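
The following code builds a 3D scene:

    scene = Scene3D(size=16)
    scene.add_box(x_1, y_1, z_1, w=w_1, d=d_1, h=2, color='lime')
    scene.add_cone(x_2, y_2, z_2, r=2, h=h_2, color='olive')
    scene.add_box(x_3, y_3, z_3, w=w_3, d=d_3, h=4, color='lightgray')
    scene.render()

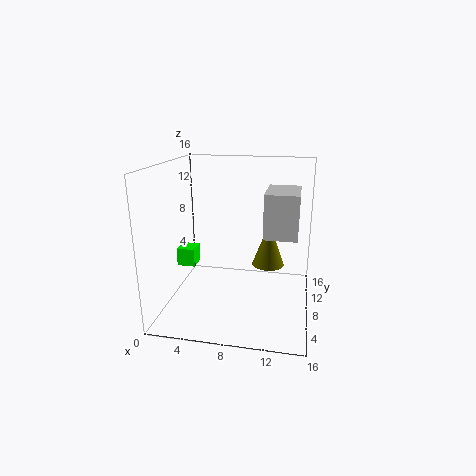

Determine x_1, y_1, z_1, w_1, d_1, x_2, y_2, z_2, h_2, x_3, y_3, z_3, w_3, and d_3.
x_1 = 1.5
y_1 = 6
z_1 = 5
w_1 = 2
d_1 = 2
x_2 = 11
y_2 = 12.5
z_2 = 3
h_2 = 5.5
x_3 = 11.5
y_3 = 1.5
z_3 = 10.5
w_3 = 3
d_3 = 4.5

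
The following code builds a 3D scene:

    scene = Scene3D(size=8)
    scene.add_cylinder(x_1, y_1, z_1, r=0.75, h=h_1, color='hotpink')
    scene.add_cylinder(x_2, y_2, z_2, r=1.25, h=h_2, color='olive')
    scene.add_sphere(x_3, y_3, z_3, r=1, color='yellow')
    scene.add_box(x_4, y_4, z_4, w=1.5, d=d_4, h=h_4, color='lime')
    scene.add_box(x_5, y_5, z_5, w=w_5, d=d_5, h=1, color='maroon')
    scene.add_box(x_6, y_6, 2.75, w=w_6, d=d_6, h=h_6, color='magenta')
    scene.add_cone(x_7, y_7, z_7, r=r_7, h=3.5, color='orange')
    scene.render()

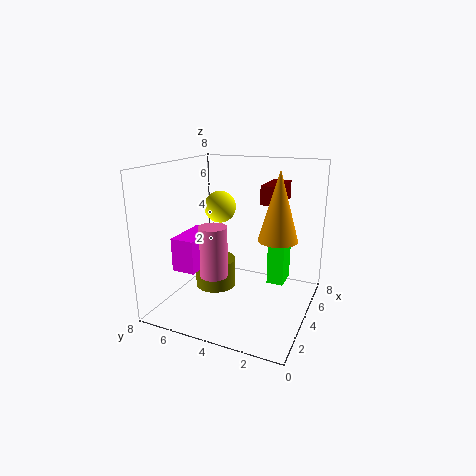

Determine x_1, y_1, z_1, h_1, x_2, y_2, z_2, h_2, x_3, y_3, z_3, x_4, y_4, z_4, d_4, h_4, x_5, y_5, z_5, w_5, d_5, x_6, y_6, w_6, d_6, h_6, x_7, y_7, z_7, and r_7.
x_1 = 2.5; y_1 = 4.75; z_1 = 2.25; h_1 = 2.75; x_2 = 5; y_2 = 6; z_2 = 0.25; h_2 = 1.75; x_3 = 6.25; y_3 = 6.25; z_3 = 5; x_4 = 5.5; y_4 = 1.75; z_4 = 0.75; d_4 = 1; h_4 = 3.5; x_5 = 4; y_5 = 1.75; z_5 = 6; w_5 = 2.25; d_5 = 1; x_6 = 1.25; y_6 = 5.25; w_6 = 2.5; d_6 = 1.25; h_6 = 1.75; x_7 = 3.25; y_7 = 1.5; z_7 = 4.5; r_7 = 1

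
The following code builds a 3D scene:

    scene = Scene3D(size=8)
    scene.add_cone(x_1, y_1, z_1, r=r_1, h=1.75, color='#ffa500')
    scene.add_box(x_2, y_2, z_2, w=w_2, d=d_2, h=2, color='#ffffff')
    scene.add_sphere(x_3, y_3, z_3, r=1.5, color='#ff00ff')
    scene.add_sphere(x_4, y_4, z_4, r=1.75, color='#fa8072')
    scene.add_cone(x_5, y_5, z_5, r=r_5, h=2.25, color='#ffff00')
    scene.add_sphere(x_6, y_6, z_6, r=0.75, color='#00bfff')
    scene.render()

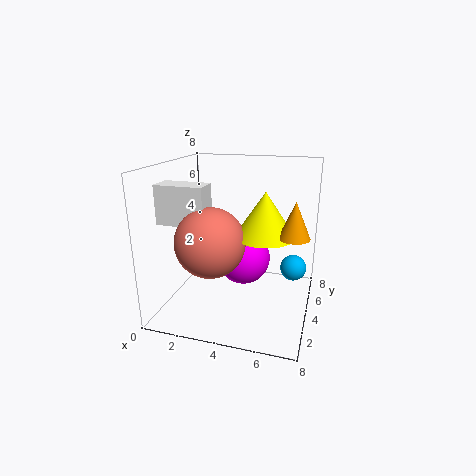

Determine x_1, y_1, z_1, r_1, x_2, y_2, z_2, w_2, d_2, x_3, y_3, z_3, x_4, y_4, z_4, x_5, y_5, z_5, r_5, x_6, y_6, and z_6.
x_1 = 7.25, y_1 = 2.25, z_1 = 5, r_1 = 0.75, x_2 = 0.5, y_2 = 1.5, z_2 = 5.25, w_2 = 2.5, d_2 = 1.25, x_3 = 4.25, y_3 = 4.25, z_3 = 2.75, x_4 = 3.25, y_4 = 1.75, z_4 = 4.5, x_5 = 5.75, y_5 = 2.75, z_5 = 4.75, r_5 = 1.5, x_6 = 7, y_6 = 5.25, z_6 = 2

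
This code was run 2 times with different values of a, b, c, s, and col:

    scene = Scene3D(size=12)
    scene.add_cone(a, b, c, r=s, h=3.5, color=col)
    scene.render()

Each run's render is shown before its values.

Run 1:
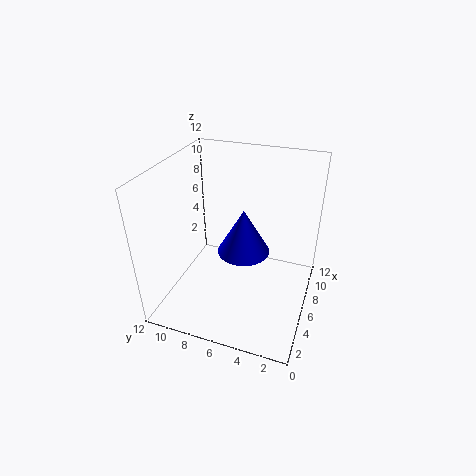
a = 4.5; b = 5; c = 6; s = 2; col = 'blue'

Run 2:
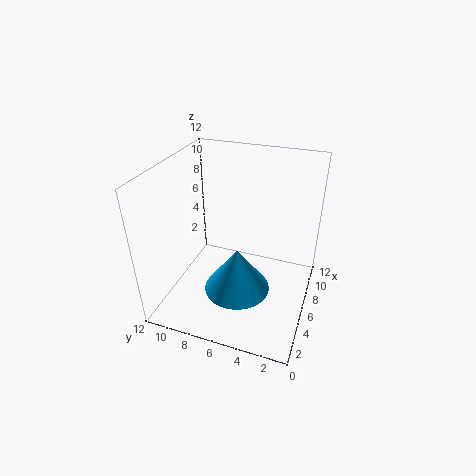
a = 3; b = 5; c = 3.5; s = 2.5; col = 'deepskyblue'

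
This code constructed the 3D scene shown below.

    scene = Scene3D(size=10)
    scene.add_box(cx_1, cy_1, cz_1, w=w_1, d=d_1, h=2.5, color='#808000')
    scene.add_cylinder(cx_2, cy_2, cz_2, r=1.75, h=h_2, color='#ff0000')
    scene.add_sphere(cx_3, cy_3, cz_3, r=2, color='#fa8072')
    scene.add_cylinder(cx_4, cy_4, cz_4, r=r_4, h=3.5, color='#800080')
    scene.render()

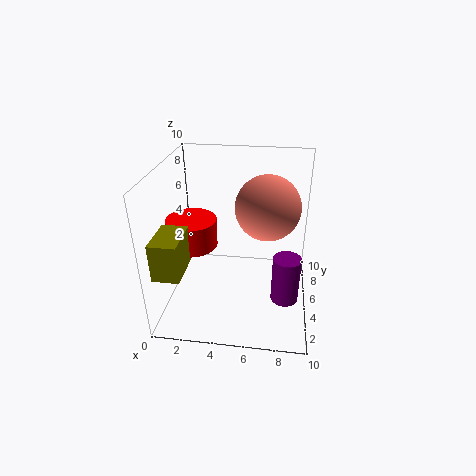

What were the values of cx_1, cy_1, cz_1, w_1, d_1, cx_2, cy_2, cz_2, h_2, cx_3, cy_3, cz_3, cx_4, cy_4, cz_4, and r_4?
cx_1 = 0.25
cy_1 = 0.75
cz_1 = 4
w_1 = 1.75
d_1 = 2.75
cx_2 = 1.75
cy_2 = 5
cz_2 = 4.25
h_2 = 2
cx_3 = 7
cy_3 = 3.75
cz_3 = 8
cx_4 = 8.5
cy_4 = 4.75
cz_4 = 0.25
r_4 = 1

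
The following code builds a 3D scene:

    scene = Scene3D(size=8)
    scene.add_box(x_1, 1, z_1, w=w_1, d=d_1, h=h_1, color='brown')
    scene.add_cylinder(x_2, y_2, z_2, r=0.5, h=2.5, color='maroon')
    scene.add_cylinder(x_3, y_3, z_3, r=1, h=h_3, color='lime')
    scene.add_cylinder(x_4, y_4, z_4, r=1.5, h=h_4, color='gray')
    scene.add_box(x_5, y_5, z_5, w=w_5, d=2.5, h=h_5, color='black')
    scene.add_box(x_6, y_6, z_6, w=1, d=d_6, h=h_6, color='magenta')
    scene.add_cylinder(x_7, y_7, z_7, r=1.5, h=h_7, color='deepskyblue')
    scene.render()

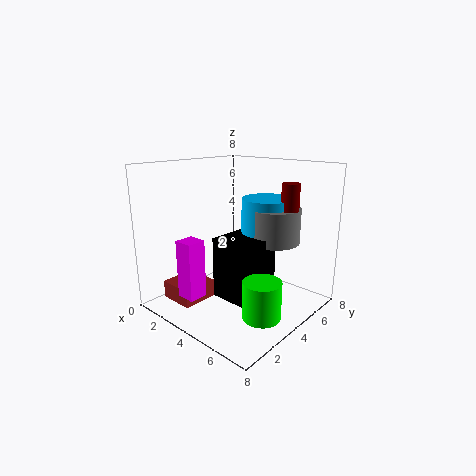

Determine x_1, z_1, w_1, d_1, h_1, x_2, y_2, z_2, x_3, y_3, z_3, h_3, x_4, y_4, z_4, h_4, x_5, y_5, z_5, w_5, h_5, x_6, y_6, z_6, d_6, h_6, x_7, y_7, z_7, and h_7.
x_1 = 1, z_1 = 0.5, w_1 = 2, d_1 = 2, h_1 = 1, x_2 = 6, y_2 = 6, z_2 = 4.5, x_3 = 6.5, y_3 = 3, z_3 = 0.5, h_3 = 2, x_4 = 5, y_4 = 6, z_4 = 3.5, h_4 = 2, x_5 = 3, y_5 = 3, z_5 = 0.5, w_5 = 2.5, h_5 = 3.5, x_6 = 3, y_6 = 0.5, z_6 = 1.5, d_6 = 1, h_6 = 3, x_7 = 4.5, y_7 = 6, z_7 = 4, h_7 = 2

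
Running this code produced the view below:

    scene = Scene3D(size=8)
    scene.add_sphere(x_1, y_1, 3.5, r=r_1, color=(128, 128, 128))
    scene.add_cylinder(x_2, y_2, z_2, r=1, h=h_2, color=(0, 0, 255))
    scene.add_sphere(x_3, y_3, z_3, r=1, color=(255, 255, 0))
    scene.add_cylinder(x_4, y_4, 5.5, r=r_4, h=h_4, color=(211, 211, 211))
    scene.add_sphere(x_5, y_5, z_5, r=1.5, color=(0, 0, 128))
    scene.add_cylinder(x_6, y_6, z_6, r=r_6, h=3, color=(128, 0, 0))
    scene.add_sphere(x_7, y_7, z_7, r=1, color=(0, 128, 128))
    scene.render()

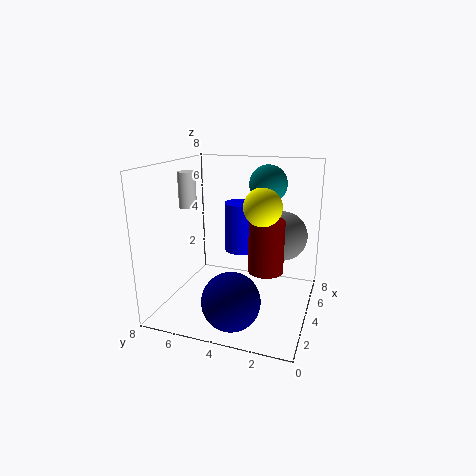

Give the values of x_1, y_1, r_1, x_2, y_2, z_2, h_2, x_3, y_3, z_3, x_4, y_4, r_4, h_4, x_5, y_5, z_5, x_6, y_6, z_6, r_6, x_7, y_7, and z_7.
x_1 = 6.5, y_1 = 2, r_1 = 1.5, x_2 = 6, y_2 = 4.5, z_2 = 2.5, h_2 = 3, x_3 = 3.5, y_3 = 2.5, z_3 = 6, x_4 = 4, y_4 = 7, r_4 = 0.5, h_4 = 2, x_5 = 1.5, y_5 = 3.5, z_5 = 1.5, x_6 = 4.5, y_6 = 2.5, z_6 = 2, r_6 = 1, x_7 = 4.5, y_7 = 2.5, z_7 = 7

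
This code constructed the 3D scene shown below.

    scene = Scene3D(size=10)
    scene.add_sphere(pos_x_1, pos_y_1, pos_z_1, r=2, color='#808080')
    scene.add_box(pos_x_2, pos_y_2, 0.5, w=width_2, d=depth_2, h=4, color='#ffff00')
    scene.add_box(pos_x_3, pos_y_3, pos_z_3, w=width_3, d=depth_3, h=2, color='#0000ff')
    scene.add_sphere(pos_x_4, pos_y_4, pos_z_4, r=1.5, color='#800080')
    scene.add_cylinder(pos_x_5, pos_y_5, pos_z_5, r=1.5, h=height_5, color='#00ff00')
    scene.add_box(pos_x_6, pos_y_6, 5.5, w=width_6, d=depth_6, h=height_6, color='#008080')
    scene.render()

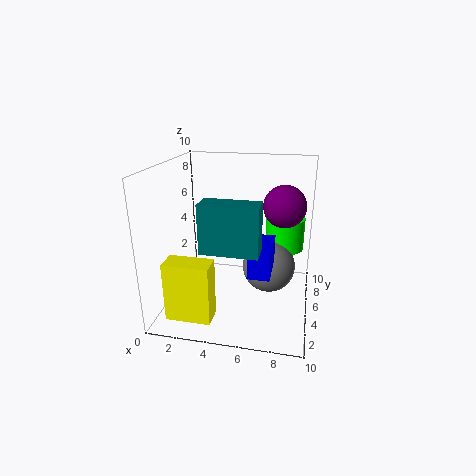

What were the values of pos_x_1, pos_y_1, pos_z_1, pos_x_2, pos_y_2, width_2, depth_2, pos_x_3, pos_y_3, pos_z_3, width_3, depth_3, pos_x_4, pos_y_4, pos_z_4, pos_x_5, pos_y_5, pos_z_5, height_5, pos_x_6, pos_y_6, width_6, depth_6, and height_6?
pos_x_1 = 7, pos_y_1 = 7, pos_z_1 = 2, pos_x_2 = 1, pos_y_2 = 1, width_2 = 3, depth_2 = 1.5, pos_x_3 = 6, pos_y_3 = 3, pos_z_3 = 3, width_3 = 1.5, depth_3 = 3, pos_x_4 = 8, pos_y_4 = 6.5, pos_z_4 = 7, pos_x_5 = 8, pos_y_5 = 8.5, pos_z_5 = 3, height_5 = 2.5, pos_x_6 = 3.5, pos_y_6 = 1, width_6 = 3.5, depth_6 = 1.5, height_6 = 3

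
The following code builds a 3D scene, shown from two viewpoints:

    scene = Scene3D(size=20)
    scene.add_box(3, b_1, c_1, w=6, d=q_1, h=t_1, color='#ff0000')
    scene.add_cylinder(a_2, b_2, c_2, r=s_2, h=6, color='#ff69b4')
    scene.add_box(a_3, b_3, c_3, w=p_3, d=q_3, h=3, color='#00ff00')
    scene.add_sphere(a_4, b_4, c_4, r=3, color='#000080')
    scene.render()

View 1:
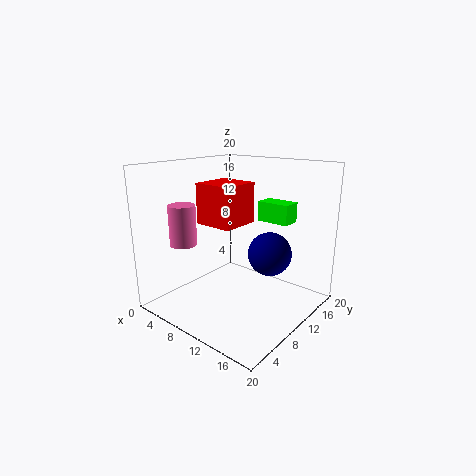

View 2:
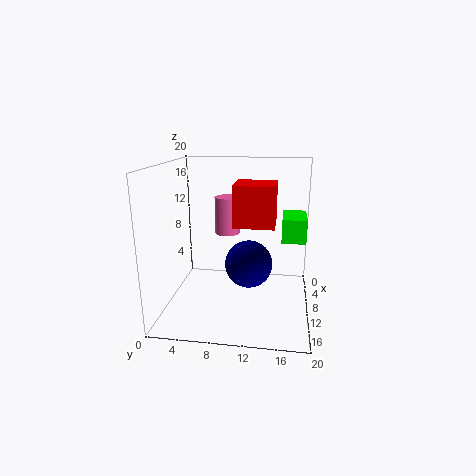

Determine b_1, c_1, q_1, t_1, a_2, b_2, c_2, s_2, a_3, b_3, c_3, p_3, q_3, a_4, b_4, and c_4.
b_1 = 9
c_1 = 11
q_1 = 6
t_1 = 6
a_2 = 2
b_2 = 7
c_2 = 8
s_2 = 2
a_3 = 9
b_3 = 16
c_3 = 11
p_3 = 5
q_3 = 3
a_4 = 14
b_4 = 12
c_4 = 8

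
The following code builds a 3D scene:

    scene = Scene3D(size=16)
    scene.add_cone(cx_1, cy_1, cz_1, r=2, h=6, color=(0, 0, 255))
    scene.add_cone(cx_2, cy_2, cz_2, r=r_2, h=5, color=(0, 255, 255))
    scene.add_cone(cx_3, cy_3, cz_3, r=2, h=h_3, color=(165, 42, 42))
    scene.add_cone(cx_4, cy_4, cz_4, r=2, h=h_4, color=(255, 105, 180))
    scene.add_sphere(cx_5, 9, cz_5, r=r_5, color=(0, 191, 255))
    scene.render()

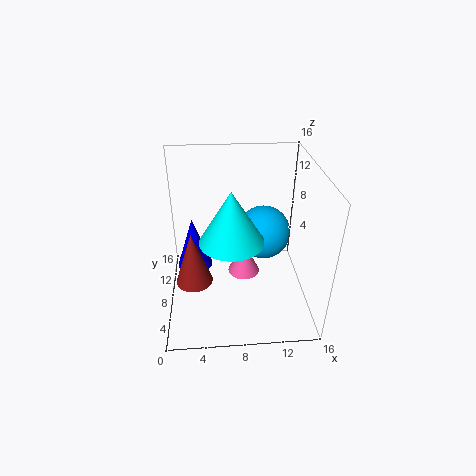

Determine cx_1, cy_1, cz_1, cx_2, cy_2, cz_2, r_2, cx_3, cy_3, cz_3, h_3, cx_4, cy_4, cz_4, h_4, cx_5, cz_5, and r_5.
cx_1 = 3, cy_1 = 9, cz_1 = 4, cx_2 = 7, cy_2 = 3, cz_2 = 11, r_2 = 3, cx_3 = 3, cy_3 = 6, cz_3 = 4, h_3 = 6, cx_4 = 9, cy_4 = 11, cz_4 = 1, h_4 = 4, cx_5 = 11, cz_5 = 8, r_5 = 3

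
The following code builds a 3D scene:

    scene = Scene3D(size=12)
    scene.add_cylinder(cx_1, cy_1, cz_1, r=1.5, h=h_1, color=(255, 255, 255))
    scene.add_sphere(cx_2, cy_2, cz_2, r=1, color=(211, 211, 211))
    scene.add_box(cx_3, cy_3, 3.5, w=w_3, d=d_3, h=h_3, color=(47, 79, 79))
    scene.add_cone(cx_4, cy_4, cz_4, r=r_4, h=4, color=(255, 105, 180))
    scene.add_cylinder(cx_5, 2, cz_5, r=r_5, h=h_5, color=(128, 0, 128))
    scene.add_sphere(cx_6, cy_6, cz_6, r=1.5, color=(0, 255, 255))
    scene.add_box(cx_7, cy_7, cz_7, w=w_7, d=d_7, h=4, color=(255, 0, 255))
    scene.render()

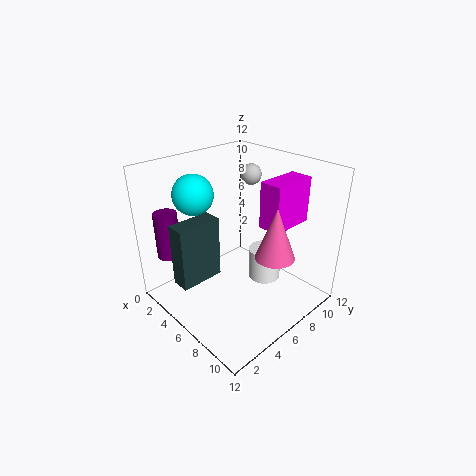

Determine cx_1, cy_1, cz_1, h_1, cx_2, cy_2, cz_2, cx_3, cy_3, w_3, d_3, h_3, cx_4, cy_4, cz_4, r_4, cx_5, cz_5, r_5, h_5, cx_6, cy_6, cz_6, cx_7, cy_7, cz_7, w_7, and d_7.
cx_1 = 6; cy_1 = 9.5; cz_1 = 0.5; h_1 = 3; cx_2 = 2.5; cy_2 = 11; cz_2 = 9.5; cx_3 = 4.5; cy_3 = 0.5; w_3 = 1.5; d_3 = 3.5; h_3 = 5; cx_4 = 10; cy_4 = 6; cz_4 = 6; r_4 = 1.5; cx_5 = 1.5; cz_5 = 4; r_5 = 1; h_5 = 4; cx_6 = 5; cy_6 = 2.5; cz_6 = 10.5; cx_7 = 6.5; cy_7 = 8; cz_7 = 6.5; w_7 = 2; d_7 = 4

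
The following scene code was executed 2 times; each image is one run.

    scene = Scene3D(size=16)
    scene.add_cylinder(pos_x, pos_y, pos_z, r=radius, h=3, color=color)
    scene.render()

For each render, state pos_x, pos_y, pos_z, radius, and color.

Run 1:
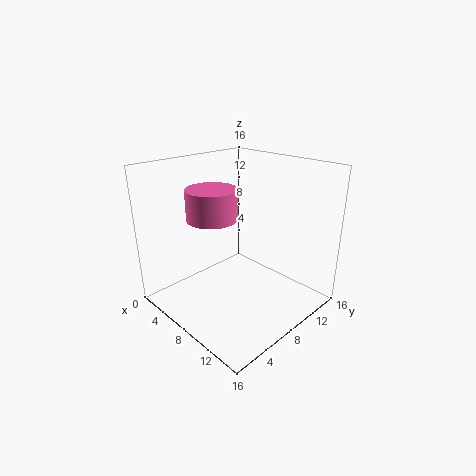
pos_x = 8.5
pos_y = 4
pos_z = 11.5
radius = 2.5
color = 'hotpink'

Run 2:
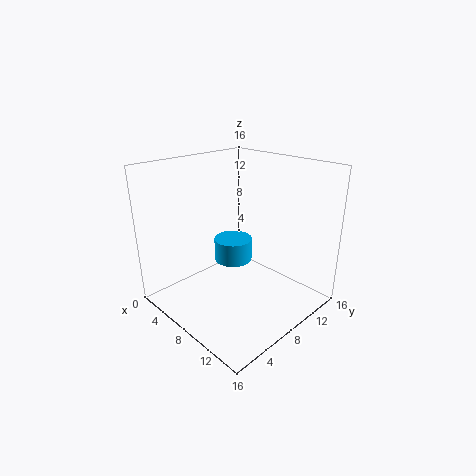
pos_x = 3
pos_y = 12
pos_z = 2
radius = 2.5
color = 'deepskyblue'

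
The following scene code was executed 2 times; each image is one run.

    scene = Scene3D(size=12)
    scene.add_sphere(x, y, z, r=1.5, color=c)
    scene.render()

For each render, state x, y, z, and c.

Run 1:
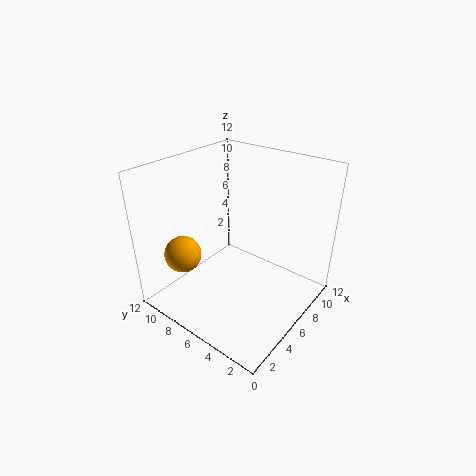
x = 2.5
y = 9
z = 5
c = 'orange'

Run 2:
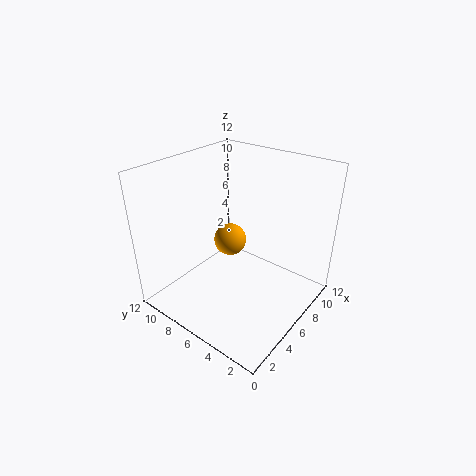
x = 8
y = 8.5
z = 4
c = 'orange'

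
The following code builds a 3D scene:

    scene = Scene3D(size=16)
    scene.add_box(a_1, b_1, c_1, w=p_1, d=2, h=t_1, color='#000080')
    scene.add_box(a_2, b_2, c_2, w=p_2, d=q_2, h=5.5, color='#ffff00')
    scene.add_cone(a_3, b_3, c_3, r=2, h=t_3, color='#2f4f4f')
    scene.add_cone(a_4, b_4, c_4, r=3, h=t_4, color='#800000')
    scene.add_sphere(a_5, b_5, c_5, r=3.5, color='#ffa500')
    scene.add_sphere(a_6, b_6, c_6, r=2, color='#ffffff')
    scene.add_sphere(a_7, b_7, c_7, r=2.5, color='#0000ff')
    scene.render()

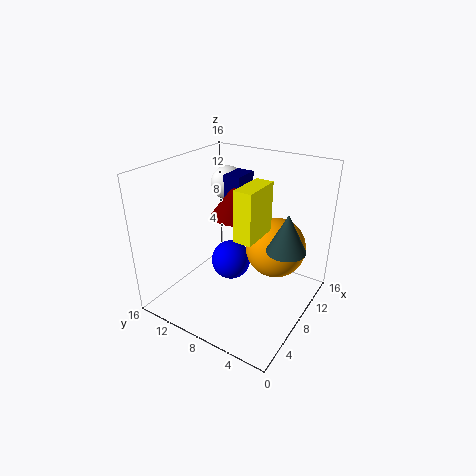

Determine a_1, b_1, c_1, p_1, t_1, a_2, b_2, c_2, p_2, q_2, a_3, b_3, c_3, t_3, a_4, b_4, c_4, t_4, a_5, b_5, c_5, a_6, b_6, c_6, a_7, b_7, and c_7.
a_1 = 9, b_1 = 8.5, c_1 = 12, p_1 = 3, t_1 = 2.5, a_2 = 5.5, b_2 = 5, c_2 = 9, p_2 = 4.5, q_2 = 2, a_3 = 7.5, b_3 = 2, c_3 = 8.5, t_3 = 4, a_4 = 9.5, b_4 = 9, c_4 = 10, t_4 = 4, a_5 = 11.5, b_5 = 5, c_5 = 6, a_6 = 12, b_6 = 12, c_6 = 12.5, a_7 = 11, b_7 = 11, c_7 = 2.5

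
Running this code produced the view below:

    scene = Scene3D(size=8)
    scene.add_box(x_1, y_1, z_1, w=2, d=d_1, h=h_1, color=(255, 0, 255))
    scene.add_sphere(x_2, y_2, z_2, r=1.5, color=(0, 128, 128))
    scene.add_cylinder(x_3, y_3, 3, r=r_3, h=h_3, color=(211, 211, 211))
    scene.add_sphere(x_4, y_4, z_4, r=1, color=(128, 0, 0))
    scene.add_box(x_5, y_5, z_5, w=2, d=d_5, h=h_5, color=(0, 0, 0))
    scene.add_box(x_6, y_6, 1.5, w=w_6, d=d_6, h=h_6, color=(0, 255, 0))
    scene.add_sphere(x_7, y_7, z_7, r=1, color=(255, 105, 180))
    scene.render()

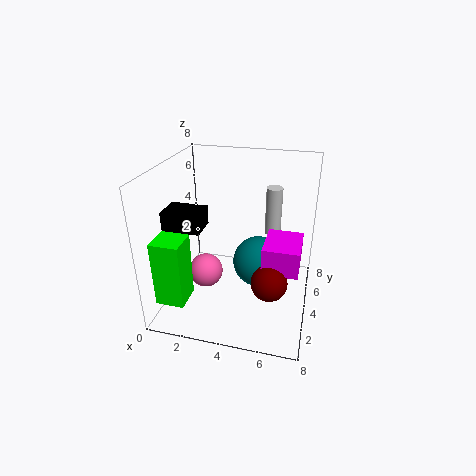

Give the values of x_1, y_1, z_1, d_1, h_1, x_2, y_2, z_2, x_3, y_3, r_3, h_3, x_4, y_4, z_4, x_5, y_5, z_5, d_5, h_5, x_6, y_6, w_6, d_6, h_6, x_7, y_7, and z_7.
x_1 = 5.5
y_1 = 3
z_1 = 2.5
d_1 = 2.5
h_1 = 1.5
x_2 = 5
y_2 = 5
z_2 = 2
x_3 = 5.5
y_3 = 7
r_3 = 0.5
h_3 = 3
x_4 = 6
y_4 = 3
z_4 = 2
x_5 = 0.5
y_5 = 2
z_5 = 5
d_5 = 1.5
h_5 = 1
x_6 = 0.5
y_6 = 0.5
w_6 = 1.5
d_6 = 1.5
h_6 = 3.5
x_7 = 2
y_7 = 4
z_7 = 1.5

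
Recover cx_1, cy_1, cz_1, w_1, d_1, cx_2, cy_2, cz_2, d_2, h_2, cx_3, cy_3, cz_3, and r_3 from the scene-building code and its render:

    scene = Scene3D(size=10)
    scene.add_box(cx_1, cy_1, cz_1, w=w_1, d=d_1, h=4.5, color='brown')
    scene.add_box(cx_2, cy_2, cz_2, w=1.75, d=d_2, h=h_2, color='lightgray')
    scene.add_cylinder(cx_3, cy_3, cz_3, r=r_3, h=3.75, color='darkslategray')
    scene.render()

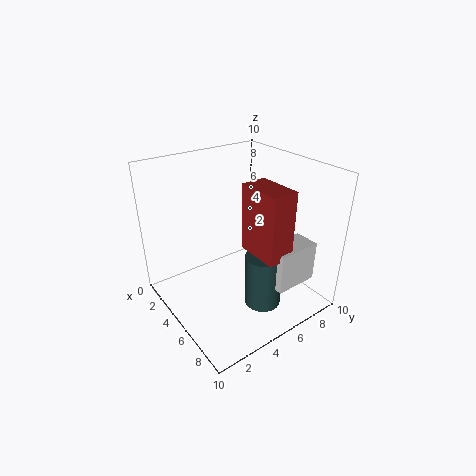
cx_1 = 5.75
cy_1 = 4.75
cz_1 = 4.75
w_1 = 3
d_1 = 1.75
cx_2 = 7.25
cy_2 = 5.5
cz_2 = 2.5
d_2 = 3
h_2 = 2.75
cx_3 = 7.25
cy_3 = 5.5
cz_3 = 0.75
r_3 = 1.25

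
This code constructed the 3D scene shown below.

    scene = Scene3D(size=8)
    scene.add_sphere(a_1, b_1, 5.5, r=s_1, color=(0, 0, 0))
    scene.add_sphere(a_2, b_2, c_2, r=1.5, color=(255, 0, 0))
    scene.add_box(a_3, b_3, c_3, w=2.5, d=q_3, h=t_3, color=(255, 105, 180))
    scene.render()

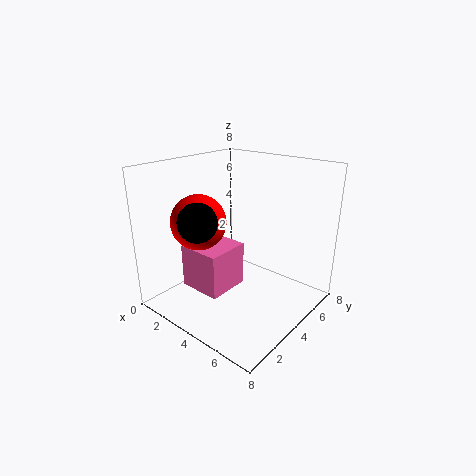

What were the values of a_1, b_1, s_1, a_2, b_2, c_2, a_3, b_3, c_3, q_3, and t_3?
a_1 = 3.5, b_1 = 1.5, s_1 = 1, a_2 = 2.5, b_2 = 2.5, c_2 = 5, a_3 = 1.5, b_3 = 2, c_3 = 1, q_3 = 2.5, t_3 = 2.5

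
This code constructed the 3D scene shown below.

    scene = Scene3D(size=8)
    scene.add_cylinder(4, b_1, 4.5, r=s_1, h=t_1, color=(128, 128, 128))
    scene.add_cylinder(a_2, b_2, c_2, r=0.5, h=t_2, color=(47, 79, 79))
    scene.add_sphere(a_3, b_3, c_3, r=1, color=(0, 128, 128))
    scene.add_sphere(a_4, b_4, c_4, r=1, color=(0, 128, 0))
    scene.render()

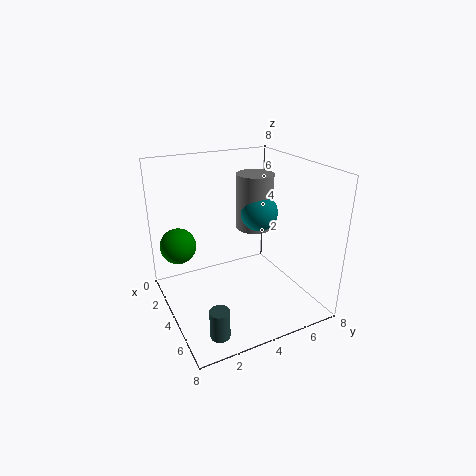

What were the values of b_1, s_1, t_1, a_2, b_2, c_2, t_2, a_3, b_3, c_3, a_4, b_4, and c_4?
b_1 = 5
s_1 = 1
t_1 = 3
a_2 = 7
b_2 = 1.5
c_2 = 0.5
t_2 = 1.5
a_3 = 4.5
b_3 = 5
c_3 = 5.5
a_4 = 2.5
b_4 = 1
c_4 = 3.5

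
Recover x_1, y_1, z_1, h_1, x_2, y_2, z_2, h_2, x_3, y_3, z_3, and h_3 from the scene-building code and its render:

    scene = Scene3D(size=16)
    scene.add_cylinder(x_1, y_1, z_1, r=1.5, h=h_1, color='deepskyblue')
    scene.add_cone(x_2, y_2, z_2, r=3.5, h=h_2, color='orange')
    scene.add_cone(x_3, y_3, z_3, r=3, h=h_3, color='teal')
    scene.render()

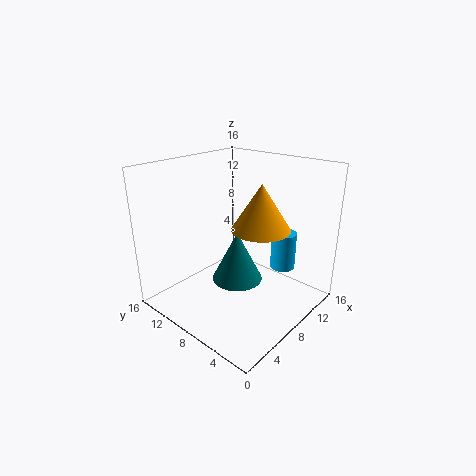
x_1 = 13.5; y_1 = 5.5; z_1 = 3; h_1 = 4.5; x_2 = 11.5; y_2 = 7.5; z_2 = 8; h_2 = 5.5; x_3 = 9; y_3 = 9; z_3 = 2; h_3 = 6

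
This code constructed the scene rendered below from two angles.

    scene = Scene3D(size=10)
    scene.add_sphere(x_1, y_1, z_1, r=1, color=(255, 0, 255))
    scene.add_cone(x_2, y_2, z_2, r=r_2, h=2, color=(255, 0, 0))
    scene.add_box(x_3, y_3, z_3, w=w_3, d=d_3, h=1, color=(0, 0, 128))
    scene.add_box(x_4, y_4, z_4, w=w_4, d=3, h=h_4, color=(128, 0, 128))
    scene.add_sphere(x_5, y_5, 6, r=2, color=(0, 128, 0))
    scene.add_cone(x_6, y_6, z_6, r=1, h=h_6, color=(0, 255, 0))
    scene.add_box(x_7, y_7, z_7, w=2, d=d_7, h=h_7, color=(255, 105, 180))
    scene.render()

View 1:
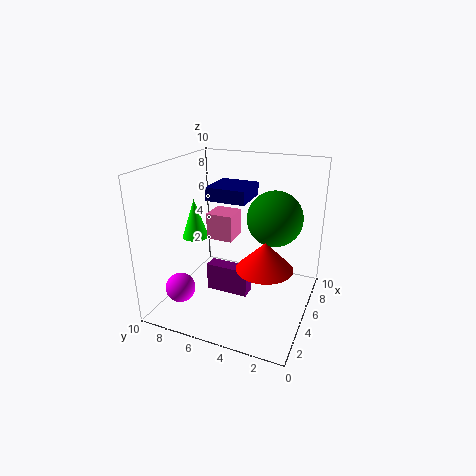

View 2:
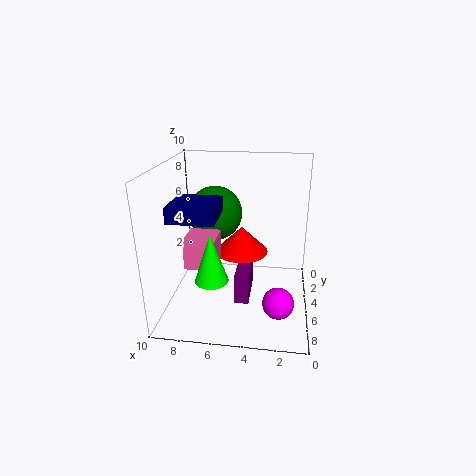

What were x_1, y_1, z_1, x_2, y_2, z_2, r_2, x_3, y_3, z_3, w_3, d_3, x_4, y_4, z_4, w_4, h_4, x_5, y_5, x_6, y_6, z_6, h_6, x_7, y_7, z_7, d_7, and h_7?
x_1 = 2; y_1 = 8; z_1 = 2; x_2 = 5; y_2 = 3; z_2 = 3; r_2 = 2; x_3 = 6; y_3 = 5; z_3 = 7; w_3 = 3; d_3 = 3; x_4 = 4; y_4 = 4; z_4 = 1; w_4 = 1; h_4 = 2; x_5 = 7; y_5 = 3; x_6 = 6; y_6 = 9; z_6 = 4; h_6 = 3; x_7 = 6; y_7 = 6; z_7 = 4; d_7 = 2; h_7 = 2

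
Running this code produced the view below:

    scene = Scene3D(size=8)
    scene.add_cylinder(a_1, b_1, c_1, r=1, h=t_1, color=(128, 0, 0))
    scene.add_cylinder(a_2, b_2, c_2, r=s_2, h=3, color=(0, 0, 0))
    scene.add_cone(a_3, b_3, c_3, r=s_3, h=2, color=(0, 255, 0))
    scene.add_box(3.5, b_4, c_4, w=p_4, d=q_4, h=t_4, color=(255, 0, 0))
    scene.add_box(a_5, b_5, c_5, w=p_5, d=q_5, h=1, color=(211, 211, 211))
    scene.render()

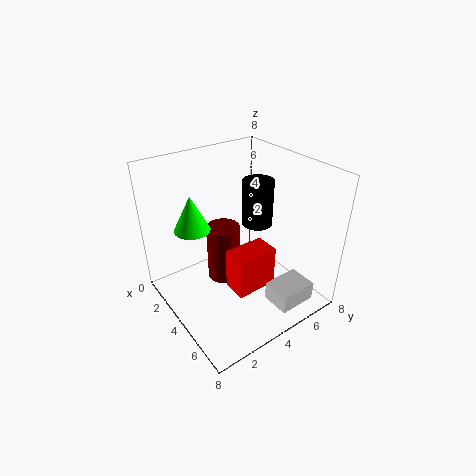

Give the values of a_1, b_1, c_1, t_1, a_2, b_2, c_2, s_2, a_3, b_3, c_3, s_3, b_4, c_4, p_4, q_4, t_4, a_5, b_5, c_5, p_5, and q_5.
a_1 = 2.5, b_1 = 4, c_1 = 0.5, t_1 = 3.5, a_2 = 2, b_2 = 7, c_2 = 3, s_2 = 1, a_3 = 2.5, b_3 = 2, c_3 = 4.5, s_3 = 1, b_4 = 3.5, c_4 = 0.5, p_4 = 1.5, q_4 = 2.5, t_4 = 2.5, a_5 = 6.5, b_5 = 4, c_5 = 1.5, p_5 = 1.5, q_5 = 2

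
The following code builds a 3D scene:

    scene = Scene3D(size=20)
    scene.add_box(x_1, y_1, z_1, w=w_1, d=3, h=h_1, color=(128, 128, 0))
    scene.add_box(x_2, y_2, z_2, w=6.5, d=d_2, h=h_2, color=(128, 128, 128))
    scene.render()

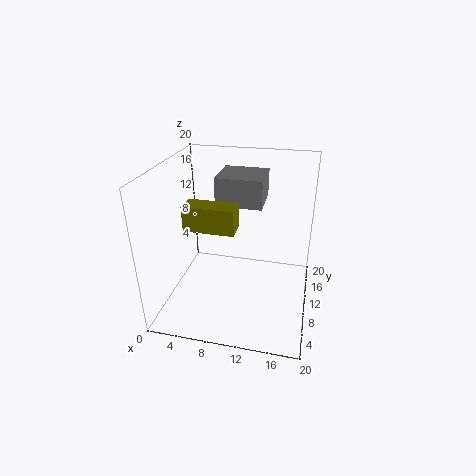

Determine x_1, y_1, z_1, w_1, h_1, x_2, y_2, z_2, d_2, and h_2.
x_1 = 3, y_1 = 7.5, z_1 = 11.5, w_1 = 7, h_1 = 3.5, x_2 = 6.5, y_2 = 11, z_2 = 14, d_2 = 6, h_2 = 4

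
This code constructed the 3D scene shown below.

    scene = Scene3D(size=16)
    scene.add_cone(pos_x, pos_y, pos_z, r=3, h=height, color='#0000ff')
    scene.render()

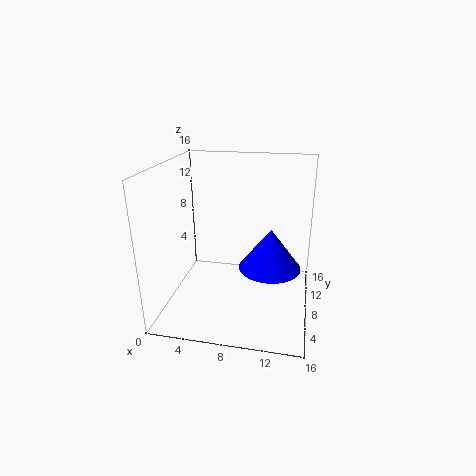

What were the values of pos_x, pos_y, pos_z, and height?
pos_x = 12
pos_y = 4
pos_z = 7
height = 4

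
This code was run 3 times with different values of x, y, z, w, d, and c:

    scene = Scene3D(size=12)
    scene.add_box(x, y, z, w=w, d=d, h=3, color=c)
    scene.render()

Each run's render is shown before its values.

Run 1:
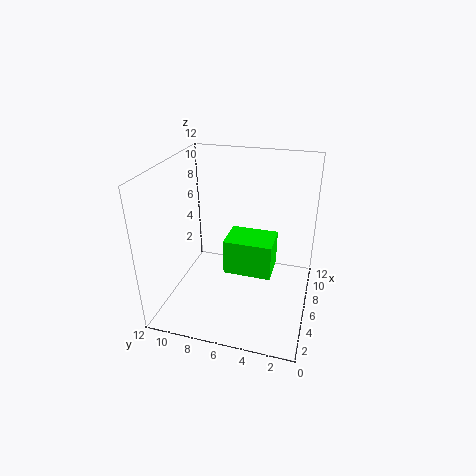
x = 5
y = 3
z = 3
w = 3
d = 4
c = 'lime'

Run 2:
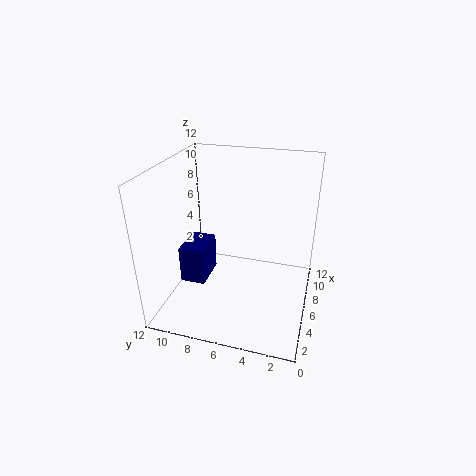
x = 3
y = 8
z = 3
w = 3
d = 2
c = 'navy'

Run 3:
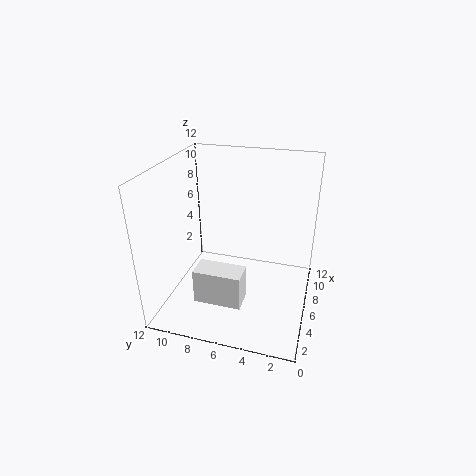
x = 3
y = 5
z = 1
w = 2
d = 4
c = 'white'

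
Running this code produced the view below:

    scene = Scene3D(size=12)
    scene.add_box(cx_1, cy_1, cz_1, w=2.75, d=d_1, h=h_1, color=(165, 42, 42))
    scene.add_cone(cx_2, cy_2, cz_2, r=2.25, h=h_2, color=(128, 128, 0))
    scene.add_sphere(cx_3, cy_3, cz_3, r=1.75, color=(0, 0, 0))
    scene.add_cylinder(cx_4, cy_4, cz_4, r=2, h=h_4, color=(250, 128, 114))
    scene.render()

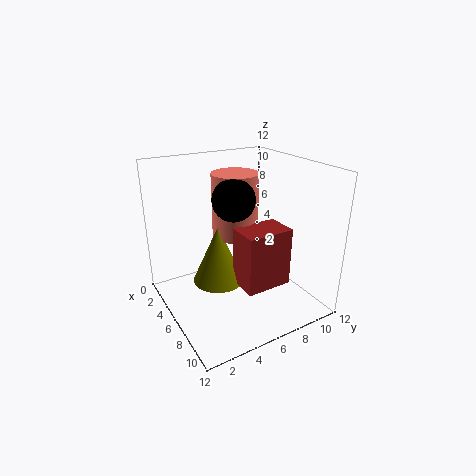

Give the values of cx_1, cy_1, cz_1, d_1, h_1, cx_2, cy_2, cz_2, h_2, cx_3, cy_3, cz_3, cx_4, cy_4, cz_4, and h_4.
cx_1 = 6; cy_1 = 5.5; cz_1 = 2; d_1 = 4; h_1 = 5; cx_2 = 4.75; cy_2 = 4.75; cz_2 = 1.75; h_2 = 5; cx_3 = 5.75; cy_3 = 5.75; cz_3 = 9.25; cx_4 = 4.25; cy_4 = 6.75; cz_4 = 5.5; h_4 = 5.5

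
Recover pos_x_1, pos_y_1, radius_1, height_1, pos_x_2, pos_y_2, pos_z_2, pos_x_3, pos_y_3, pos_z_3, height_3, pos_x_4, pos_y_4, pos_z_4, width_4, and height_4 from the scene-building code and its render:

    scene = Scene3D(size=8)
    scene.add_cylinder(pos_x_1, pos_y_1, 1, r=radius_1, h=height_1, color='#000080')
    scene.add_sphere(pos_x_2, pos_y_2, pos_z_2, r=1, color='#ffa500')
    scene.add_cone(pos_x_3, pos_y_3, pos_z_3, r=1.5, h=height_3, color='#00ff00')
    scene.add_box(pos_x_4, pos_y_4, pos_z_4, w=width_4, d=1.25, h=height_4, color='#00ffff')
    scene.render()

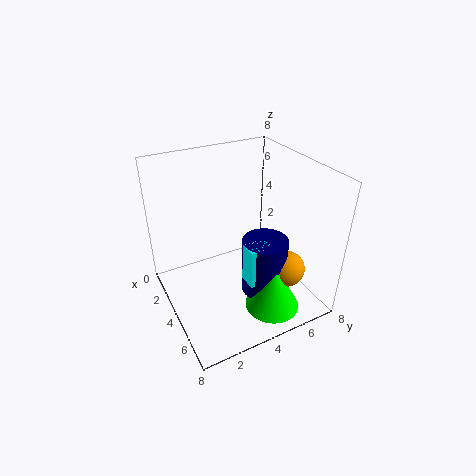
pos_x_1 = 5.25; pos_y_1 = 5; radius_1 = 1.25; height_1 = 3.25; pos_x_2 = 6; pos_y_2 = 6; pos_z_2 = 2.5; pos_x_3 = 6.25; pos_y_3 = 5; pos_z_3 = 0.5; height_3 = 2.75; pos_x_4 = 5; pos_y_4 = 3.75; pos_z_4 = 2; width_4 = 1; height_4 = 2.25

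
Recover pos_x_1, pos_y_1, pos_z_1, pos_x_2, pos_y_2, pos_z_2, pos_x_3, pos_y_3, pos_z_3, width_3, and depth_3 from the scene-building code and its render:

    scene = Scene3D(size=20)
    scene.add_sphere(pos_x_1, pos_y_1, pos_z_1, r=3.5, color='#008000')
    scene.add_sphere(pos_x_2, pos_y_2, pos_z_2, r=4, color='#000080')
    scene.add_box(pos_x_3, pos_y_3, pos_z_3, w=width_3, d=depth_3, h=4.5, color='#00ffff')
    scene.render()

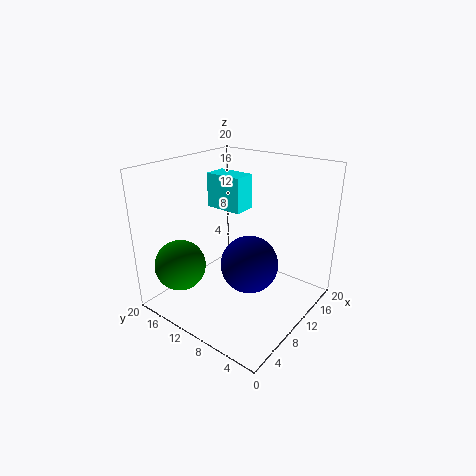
pos_x_1 = 4; pos_y_1 = 15.5; pos_z_1 = 6.5; pos_x_2 = 10; pos_y_2 = 8; pos_z_2 = 6.5; pos_x_3 = 8; pos_y_3 = 8.5; pos_z_3 = 14.5; width_3 = 3; depth_3 = 5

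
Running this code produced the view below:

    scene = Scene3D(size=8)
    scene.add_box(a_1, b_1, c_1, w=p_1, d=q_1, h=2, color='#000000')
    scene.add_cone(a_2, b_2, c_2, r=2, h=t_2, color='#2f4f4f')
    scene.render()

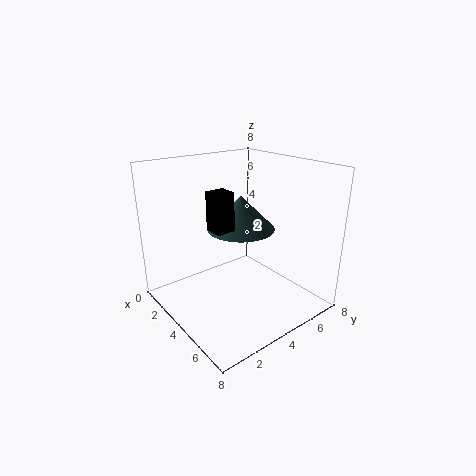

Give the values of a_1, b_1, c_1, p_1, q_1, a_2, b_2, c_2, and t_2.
a_1 = 4
b_1 = 2
c_1 = 5
p_1 = 1
q_1 = 1
a_2 = 3
b_2 = 5
c_2 = 4
t_2 = 2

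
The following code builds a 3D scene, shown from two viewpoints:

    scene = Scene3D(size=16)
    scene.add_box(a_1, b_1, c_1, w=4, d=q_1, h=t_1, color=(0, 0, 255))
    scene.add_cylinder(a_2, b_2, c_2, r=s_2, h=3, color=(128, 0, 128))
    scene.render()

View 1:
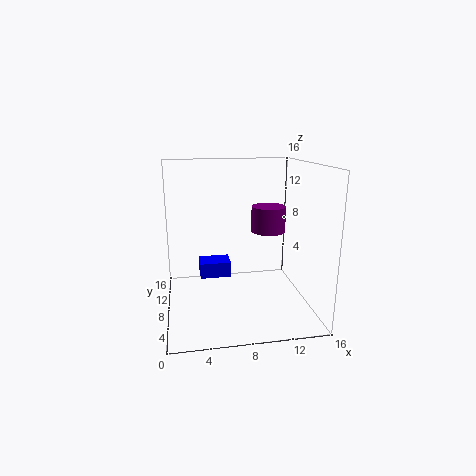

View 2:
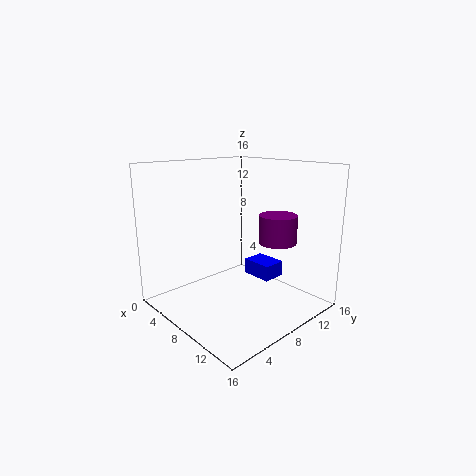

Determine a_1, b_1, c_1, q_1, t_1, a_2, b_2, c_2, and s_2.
a_1 = 4, b_1 = 13, c_1 = 1, q_1 = 3, t_1 = 2, a_2 = 12, b_2 = 10, c_2 = 8, s_2 = 2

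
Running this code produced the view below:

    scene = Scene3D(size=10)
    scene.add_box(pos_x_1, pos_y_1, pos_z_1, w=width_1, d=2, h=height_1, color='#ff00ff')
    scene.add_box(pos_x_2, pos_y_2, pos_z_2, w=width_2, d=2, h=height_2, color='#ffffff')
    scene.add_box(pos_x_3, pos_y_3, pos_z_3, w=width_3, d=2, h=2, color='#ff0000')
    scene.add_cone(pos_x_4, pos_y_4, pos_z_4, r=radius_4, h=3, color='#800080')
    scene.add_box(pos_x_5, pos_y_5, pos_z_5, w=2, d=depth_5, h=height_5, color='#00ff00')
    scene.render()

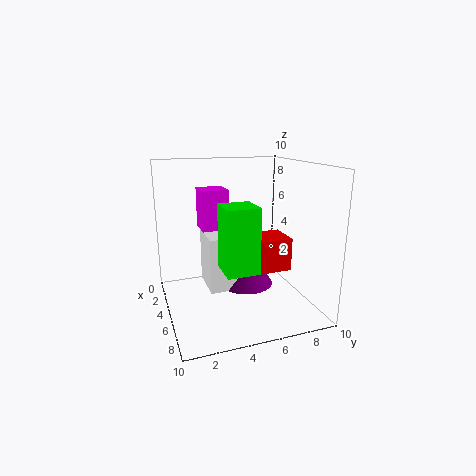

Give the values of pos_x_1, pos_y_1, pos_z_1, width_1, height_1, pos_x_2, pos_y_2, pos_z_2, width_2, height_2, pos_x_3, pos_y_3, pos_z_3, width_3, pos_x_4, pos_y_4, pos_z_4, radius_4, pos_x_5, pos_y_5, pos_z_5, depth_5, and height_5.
pos_x_1 = 1, pos_y_1 = 3, pos_z_1 = 5, width_1 = 2, height_1 = 3, pos_x_2 = 2, pos_y_2 = 3, pos_z_2 = 1, width_2 = 3, height_2 = 4, pos_x_3 = 7, pos_y_3 = 5, pos_z_3 = 4, width_3 = 2, pos_x_4 = 4, pos_y_4 = 6, pos_z_4 = 1, radius_4 = 2, pos_x_5 = 7, pos_y_5 = 3, pos_z_5 = 4, depth_5 = 2, height_5 = 4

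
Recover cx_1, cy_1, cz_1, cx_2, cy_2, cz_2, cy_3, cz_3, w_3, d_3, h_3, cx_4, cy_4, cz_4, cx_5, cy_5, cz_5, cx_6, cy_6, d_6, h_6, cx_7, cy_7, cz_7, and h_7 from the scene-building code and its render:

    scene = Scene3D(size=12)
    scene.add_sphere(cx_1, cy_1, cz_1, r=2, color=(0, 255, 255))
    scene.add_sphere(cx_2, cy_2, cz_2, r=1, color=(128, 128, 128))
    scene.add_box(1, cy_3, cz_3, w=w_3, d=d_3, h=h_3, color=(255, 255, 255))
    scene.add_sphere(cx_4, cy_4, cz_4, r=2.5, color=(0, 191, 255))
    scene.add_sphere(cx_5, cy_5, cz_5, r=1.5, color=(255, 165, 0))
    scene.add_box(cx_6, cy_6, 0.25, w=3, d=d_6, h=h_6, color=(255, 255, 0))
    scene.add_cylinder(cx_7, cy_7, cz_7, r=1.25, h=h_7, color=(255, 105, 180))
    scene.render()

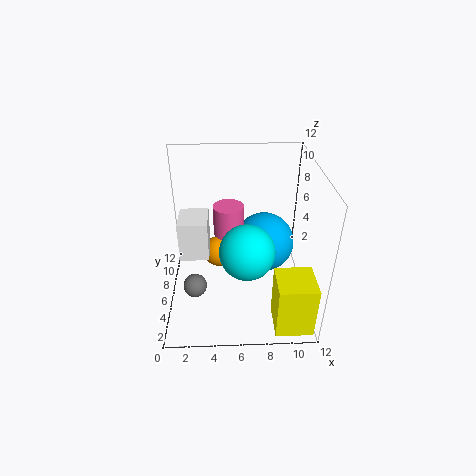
cx_1 = 6.5; cy_1 = 2.25; cz_1 = 7.25; cx_2 = 2.25; cy_2 = 4.75; cz_2 = 2; cy_3 = 6; cz_3 = 3.75; w_3 = 2.5; d_3 = 3; h_3 = 3.5; cx_4 = 8.25; cy_4 = 6.5; cz_4 = 5.25; cx_5 = 4.25; cy_5 = 9.75; cz_5 = 2; cx_6 = 8.75; cy_6 = 0.5; d_6 = 3; h_6 = 4.5; cx_7 = 5.25; cy_7 = 6.5; cz_7 = 6.25; h_7 = 2.5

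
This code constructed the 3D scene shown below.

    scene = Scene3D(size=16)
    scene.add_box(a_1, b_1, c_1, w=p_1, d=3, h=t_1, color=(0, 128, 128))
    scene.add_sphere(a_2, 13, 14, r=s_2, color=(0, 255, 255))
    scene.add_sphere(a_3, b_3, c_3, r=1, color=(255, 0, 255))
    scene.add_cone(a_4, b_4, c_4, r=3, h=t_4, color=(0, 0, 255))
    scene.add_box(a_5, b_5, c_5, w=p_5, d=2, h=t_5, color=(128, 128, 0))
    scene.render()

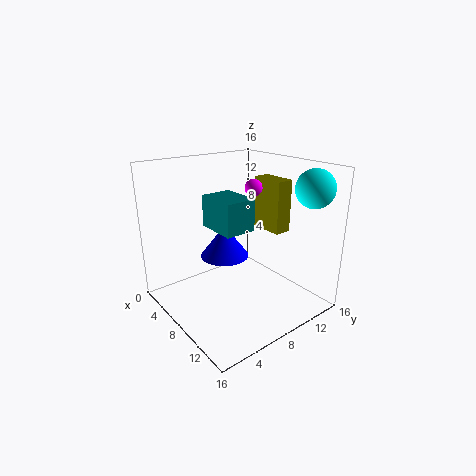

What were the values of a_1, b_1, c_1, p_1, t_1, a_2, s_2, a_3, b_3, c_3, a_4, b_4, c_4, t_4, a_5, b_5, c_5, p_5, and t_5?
a_1 = 9
b_1 = 3
c_1 = 11
p_1 = 4
t_1 = 3
a_2 = 14
s_2 = 2
a_3 = 7
b_3 = 11
c_3 = 13
a_4 = 4
b_4 = 9
c_4 = 4
t_4 = 4
a_5 = 6
b_5 = 12
c_5 = 8
p_5 = 4
t_5 = 6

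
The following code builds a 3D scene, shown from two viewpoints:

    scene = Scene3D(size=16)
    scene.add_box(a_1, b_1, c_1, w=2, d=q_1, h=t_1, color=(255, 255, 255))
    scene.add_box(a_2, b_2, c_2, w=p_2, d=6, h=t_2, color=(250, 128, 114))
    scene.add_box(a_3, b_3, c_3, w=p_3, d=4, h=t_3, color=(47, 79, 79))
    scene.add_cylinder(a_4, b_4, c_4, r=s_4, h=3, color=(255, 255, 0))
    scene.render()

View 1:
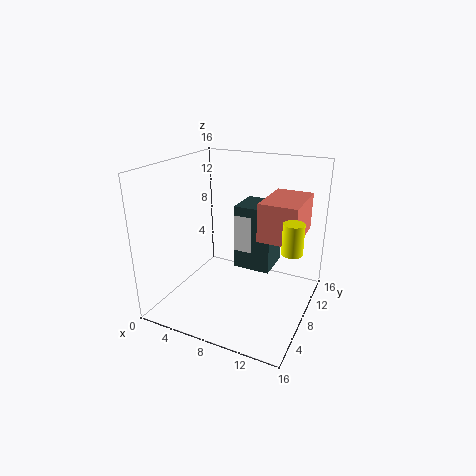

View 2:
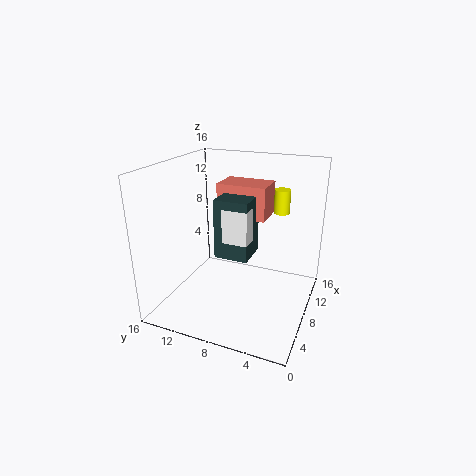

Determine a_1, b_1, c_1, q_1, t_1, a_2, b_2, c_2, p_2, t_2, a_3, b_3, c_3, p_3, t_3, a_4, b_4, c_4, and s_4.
a_1 = 8; b_1 = 7; c_1 = 7; q_1 = 3; t_1 = 4; a_2 = 11; b_2 = 6; c_2 = 9; p_2 = 4; t_2 = 4; a_3 = 8; b_3 = 7; c_3 = 5; p_3 = 4; t_3 = 7; a_4 = 15; b_4 = 5; c_4 = 9; s_4 = 1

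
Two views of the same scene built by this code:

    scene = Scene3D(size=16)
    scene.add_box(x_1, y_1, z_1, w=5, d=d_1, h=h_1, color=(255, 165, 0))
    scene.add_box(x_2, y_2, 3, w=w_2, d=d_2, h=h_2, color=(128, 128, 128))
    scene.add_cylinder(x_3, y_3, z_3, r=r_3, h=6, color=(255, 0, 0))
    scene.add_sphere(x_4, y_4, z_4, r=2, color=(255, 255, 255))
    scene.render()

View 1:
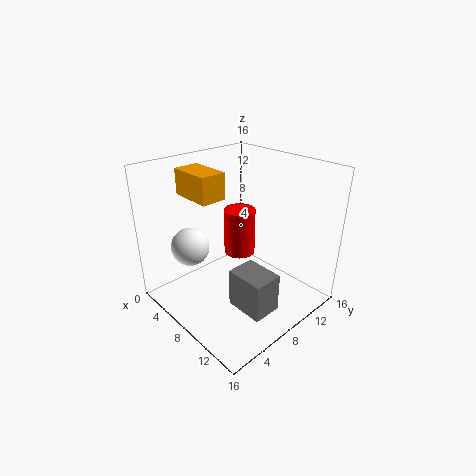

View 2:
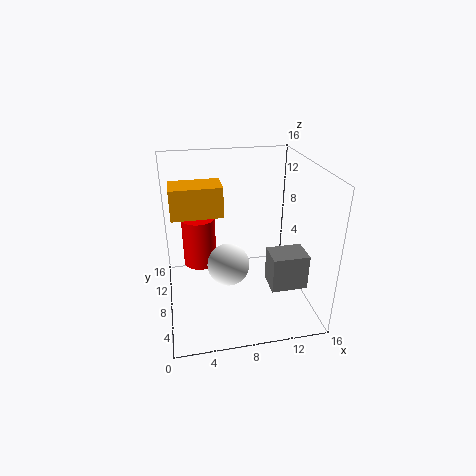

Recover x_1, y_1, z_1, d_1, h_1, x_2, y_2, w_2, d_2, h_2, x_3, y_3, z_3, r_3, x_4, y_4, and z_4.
x_1 = 1; y_1 = 5; z_1 = 12; d_1 = 3; h_1 = 3; x_2 = 11; y_2 = 4; w_2 = 4; d_2 = 3; h_2 = 4; x_3 = 4; y_3 = 12; z_3 = 3; r_3 = 2; x_4 = 6; y_4 = 3; z_4 = 8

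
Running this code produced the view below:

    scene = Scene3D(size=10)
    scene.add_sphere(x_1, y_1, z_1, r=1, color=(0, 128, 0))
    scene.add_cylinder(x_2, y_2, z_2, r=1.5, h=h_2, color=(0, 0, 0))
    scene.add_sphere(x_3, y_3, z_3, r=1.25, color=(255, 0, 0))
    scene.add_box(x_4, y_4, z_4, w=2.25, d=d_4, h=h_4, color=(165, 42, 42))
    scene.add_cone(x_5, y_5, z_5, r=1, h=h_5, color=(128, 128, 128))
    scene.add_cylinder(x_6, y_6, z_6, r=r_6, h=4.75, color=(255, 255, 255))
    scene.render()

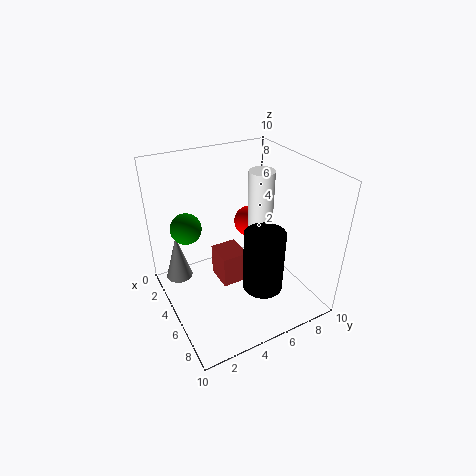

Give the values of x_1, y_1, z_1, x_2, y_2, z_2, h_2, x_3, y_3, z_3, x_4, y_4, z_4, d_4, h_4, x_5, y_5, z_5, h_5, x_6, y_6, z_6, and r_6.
x_1 = 4.5, y_1 = 1.5, z_1 = 6.5, x_2 = 5.75, y_2 = 6.75, z_2 = 0.5, h_2 = 4.75, x_3 = 1.5, y_3 = 8, z_3 = 3.75, x_4 = 2, y_4 = 4.25, z_4 = 0.25, d_4 = 2, h_4 = 2.5, x_5 = 1.75, y_5 = 1.5, z_5 = 0.75, h_5 = 3.5, x_6 = 2.75, y_6 = 8.25, z_6 = 3.75, r_6 = 1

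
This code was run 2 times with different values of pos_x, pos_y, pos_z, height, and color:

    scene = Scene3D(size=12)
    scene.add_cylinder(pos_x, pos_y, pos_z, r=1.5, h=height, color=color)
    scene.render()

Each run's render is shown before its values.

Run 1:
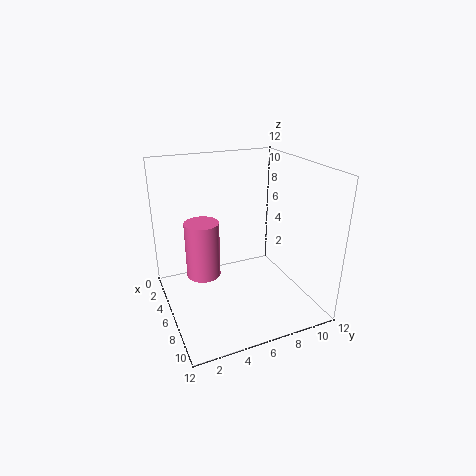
pos_x = 4, pos_y = 3.5, pos_z = 2, height = 5, color = 'hotpink'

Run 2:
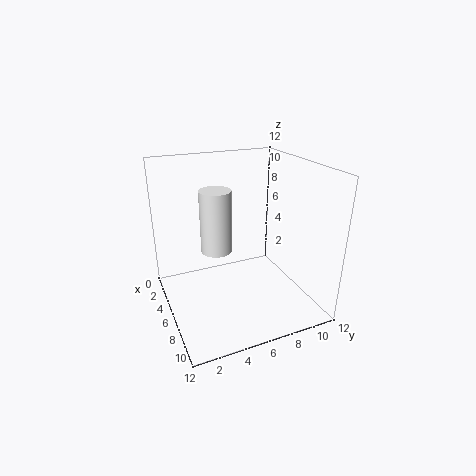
pos_x = 2, pos_y = 5.5, pos_z = 3, height = 6, color = 'white'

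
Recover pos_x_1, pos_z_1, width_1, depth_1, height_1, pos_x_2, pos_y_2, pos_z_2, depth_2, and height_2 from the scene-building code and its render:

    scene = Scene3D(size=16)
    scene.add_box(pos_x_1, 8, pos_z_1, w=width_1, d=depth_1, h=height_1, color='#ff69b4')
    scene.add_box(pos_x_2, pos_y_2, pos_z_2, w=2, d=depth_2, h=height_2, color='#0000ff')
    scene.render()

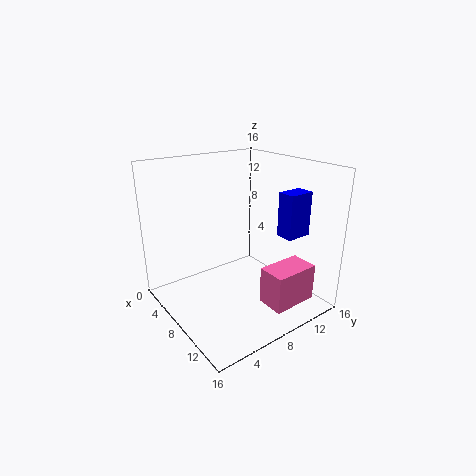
pos_x_1 = 12
pos_z_1 = 2
width_1 = 3
depth_1 = 5
height_1 = 4
pos_x_2 = 10
pos_y_2 = 12
pos_z_2 = 8
depth_2 = 3
height_2 = 5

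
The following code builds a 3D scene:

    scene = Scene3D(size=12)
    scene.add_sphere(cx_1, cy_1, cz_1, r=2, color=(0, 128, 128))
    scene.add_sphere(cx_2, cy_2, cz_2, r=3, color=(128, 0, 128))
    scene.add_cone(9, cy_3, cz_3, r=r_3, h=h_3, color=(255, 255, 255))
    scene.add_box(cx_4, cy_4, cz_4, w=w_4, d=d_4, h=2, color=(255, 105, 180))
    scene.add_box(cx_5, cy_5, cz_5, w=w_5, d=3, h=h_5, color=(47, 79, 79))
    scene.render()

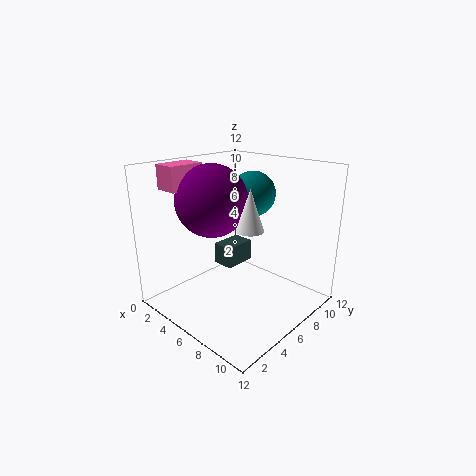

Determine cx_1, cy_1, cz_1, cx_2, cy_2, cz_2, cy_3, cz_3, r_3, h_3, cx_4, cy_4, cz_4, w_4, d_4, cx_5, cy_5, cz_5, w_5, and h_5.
cx_1 = 5; cy_1 = 9; cz_1 = 9; cx_2 = 4; cy_2 = 5; cz_2 = 9; cy_3 = 4; cz_3 = 8; r_3 = 1; h_3 = 3; cx_4 = 1; cy_4 = 2; cz_4 = 10; w_4 = 2; d_4 = 3; cx_5 = 2; cy_5 = 7; cz_5 = 2; w_5 = 2; h_5 = 2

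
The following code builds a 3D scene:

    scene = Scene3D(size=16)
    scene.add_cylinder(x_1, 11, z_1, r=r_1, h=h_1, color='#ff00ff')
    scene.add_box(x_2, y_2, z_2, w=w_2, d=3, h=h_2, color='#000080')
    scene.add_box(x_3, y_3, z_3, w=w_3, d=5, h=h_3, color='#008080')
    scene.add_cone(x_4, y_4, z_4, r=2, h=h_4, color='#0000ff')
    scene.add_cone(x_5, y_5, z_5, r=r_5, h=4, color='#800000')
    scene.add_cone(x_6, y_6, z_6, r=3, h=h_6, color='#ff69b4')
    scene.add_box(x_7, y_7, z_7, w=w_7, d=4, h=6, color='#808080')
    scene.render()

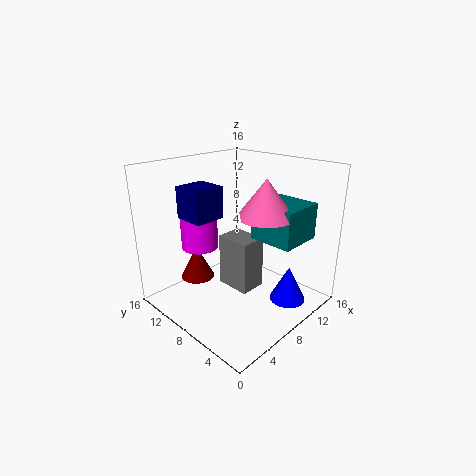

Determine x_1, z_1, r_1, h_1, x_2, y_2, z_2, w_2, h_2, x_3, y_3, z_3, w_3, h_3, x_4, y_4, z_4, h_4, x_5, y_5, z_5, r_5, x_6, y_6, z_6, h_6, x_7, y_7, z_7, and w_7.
x_1 = 5; z_1 = 7; r_1 = 2; h_1 = 5; x_2 = 1; y_2 = 6; z_2 = 12; w_2 = 3; h_2 = 3; x_3 = 9; y_3 = 2; z_3 = 8; w_3 = 5; h_3 = 4; x_4 = 11; y_4 = 3; z_4 = 1; h_4 = 4; x_5 = 6; y_5 = 13; z_5 = 2; r_5 = 2; x_6 = 9; y_6 = 5; z_6 = 11; h_6 = 4; x_7 = 7; y_7 = 6; z_7 = 2; w_7 = 3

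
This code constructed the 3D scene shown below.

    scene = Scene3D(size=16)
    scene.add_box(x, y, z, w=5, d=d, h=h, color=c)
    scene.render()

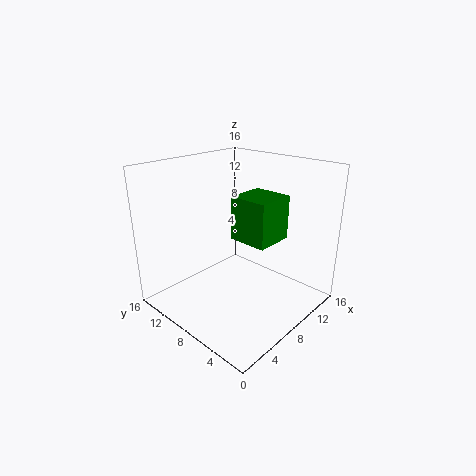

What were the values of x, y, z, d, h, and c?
x = 10.5
y = 6.5
z = 6
d = 5
h = 5.5
c = 'green'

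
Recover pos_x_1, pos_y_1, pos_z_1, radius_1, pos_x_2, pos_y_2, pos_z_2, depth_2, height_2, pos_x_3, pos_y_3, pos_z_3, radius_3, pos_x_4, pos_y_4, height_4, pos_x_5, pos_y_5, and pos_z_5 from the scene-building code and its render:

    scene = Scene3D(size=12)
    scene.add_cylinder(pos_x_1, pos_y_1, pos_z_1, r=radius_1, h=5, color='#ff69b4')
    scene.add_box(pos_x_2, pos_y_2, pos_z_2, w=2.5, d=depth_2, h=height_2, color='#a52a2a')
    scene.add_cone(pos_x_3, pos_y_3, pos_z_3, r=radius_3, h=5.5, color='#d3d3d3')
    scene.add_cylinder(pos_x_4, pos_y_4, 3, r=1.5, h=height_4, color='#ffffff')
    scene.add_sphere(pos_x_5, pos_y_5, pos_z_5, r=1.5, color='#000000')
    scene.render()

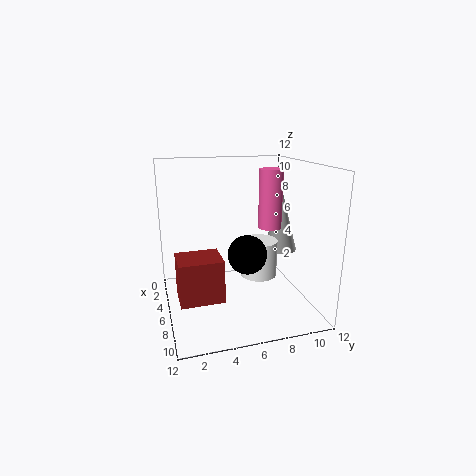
pos_x_1 = 5.5; pos_y_1 = 9; pos_z_1 = 6.5; radius_1 = 1; pos_x_2 = 9; pos_y_2 = 0.5; pos_z_2 = 3.5; depth_2 = 3; height_2 = 3; pos_x_3 = 4.5; pos_y_3 = 10.5; pos_z_3 = 4; radius_3 = 1.5; pos_x_4 = 7; pos_y_4 = 7.5; height_4 = 3; pos_x_5 = 8.5; pos_y_5 = 6; pos_z_5 = 5.5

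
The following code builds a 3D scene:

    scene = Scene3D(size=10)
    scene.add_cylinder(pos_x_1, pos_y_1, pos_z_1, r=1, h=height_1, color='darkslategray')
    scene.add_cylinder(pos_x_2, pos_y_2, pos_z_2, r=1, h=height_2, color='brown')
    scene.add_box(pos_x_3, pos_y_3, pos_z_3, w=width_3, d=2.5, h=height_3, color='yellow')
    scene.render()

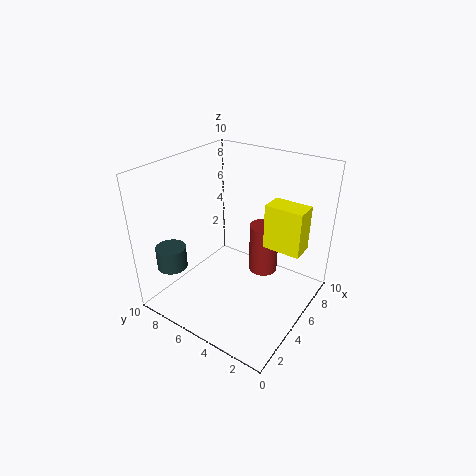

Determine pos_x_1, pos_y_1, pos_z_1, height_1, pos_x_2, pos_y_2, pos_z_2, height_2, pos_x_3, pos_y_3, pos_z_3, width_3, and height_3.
pos_x_1 = 1.5
pos_y_1 = 8
pos_z_1 = 3.5
height_1 = 1.5
pos_x_2 = 6
pos_y_2 = 3.5
pos_z_2 = 2.5
height_2 = 3.5
pos_x_3 = 5
pos_y_3 = 0.5
pos_z_3 = 5
width_3 = 1.5
height_3 = 3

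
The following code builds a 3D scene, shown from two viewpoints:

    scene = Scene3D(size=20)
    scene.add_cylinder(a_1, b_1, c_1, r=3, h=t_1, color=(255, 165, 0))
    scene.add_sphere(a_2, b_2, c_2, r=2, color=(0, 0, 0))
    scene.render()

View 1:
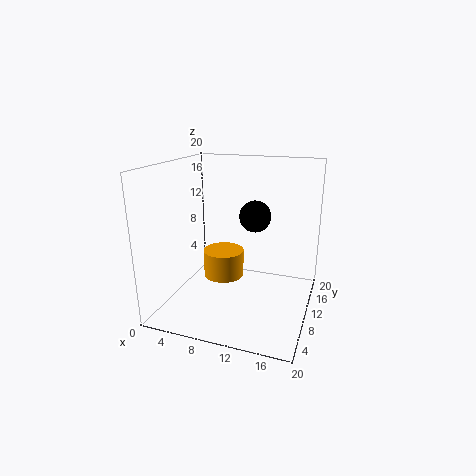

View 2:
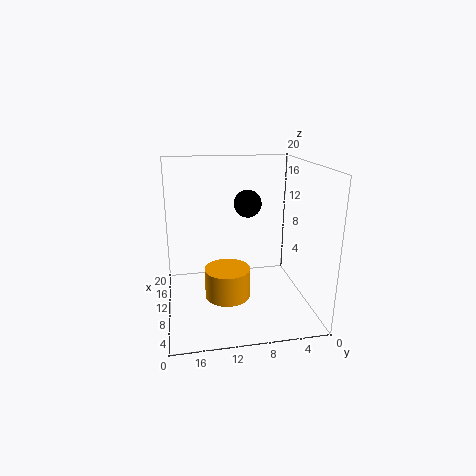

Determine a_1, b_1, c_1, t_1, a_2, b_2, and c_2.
a_1 = 7
b_1 = 12
c_1 = 3
t_1 = 4
a_2 = 13
b_2 = 8
c_2 = 14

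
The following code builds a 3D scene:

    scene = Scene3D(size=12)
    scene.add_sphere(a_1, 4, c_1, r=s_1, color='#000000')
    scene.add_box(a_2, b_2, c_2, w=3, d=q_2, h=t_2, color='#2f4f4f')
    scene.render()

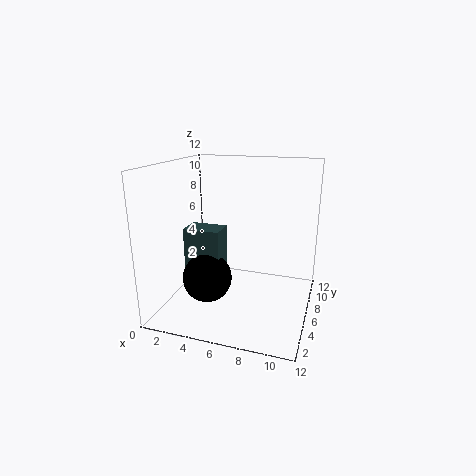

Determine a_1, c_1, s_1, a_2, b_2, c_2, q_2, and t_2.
a_1 = 4; c_1 = 3; s_1 = 2; a_2 = 2; b_2 = 4; c_2 = 3; q_2 = 2; t_2 = 4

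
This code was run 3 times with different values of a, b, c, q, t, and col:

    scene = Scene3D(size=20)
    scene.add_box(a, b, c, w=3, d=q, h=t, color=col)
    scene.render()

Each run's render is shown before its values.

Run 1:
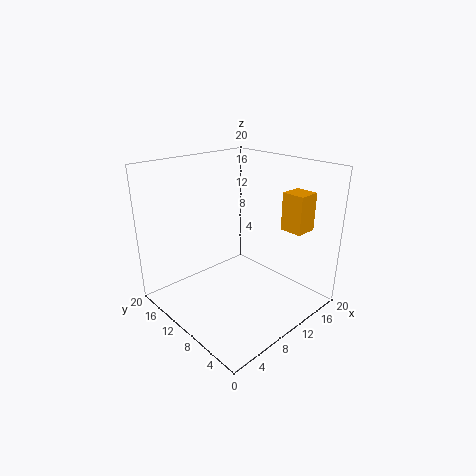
a = 13, b = 2, c = 12, q = 3, t = 5, col = 'orange'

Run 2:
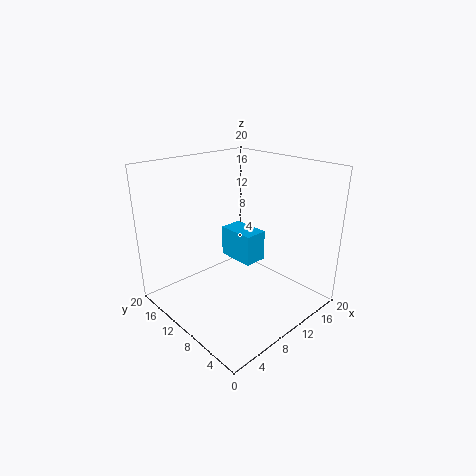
a = 8, b = 6, c = 8, q = 5, t = 4, col = 'deepskyblue'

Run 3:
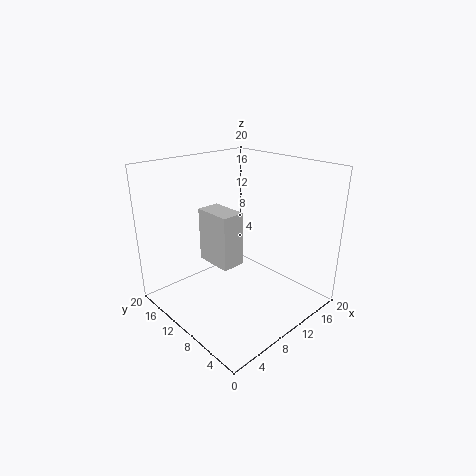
a = 5, b = 7, c = 8, q = 5, t = 7, col = 'lightgray'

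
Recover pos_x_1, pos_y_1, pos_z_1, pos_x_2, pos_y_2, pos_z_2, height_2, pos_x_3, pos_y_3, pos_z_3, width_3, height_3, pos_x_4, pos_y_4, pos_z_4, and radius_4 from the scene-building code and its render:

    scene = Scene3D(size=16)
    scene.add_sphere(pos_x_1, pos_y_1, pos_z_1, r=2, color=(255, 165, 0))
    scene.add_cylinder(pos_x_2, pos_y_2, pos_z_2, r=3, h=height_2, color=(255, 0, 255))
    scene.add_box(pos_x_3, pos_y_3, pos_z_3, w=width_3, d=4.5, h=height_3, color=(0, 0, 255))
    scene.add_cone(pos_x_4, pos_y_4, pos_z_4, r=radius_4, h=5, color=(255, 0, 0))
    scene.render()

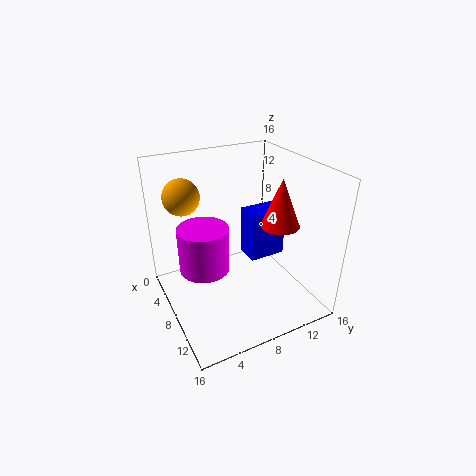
pos_x_1 = 4.5; pos_y_1 = 3; pos_z_1 = 12.5; pos_x_2 = 5; pos_y_2 = 5; pos_z_2 = 3; height_2 = 5.5; pos_x_3 = 4; pos_y_3 = 10.5; pos_z_3 = 3.5; width_3 = 3; height_3 = 6; pos_x_4 = 11.5; pos_y_4 = 11; pos_z_4 = 10.5; radius_4 = 2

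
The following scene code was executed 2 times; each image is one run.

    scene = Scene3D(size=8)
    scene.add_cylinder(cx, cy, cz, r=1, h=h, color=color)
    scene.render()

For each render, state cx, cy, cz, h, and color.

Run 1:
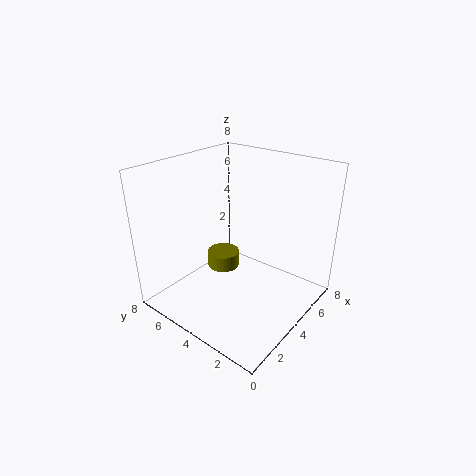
cx = 5, cy = 6, cz = 1, h = 1, color = 'olive'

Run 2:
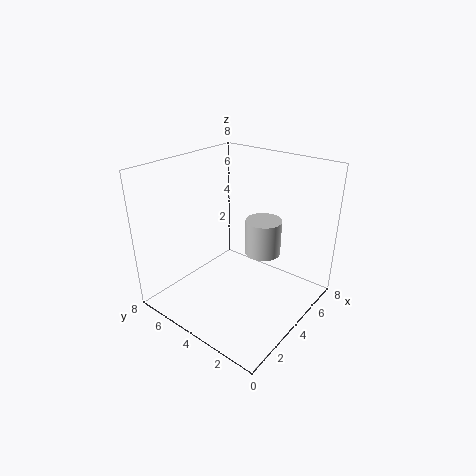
cx = 5, cy = 3, cz = 3, h = 2, color = 'lightgray'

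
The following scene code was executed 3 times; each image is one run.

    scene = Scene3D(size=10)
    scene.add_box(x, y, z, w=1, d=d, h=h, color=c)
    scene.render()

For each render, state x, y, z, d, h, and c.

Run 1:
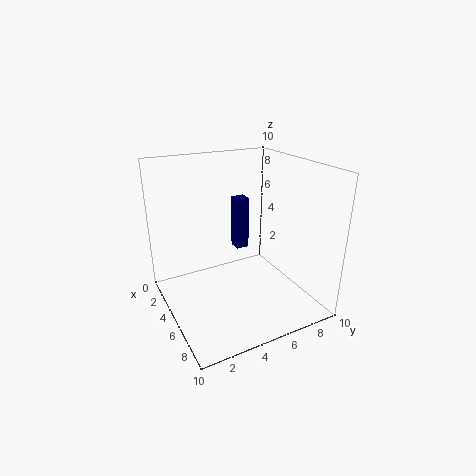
x = 2, y = 6, z = 3, d = 1, h = 4, c = 'navy'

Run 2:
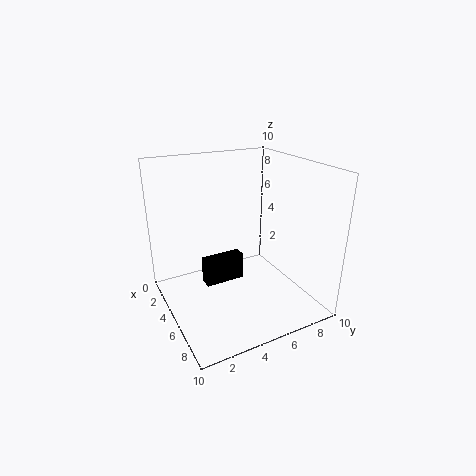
x = 3, y = 3, z = 1, d = 3, h = 2, c = 'black'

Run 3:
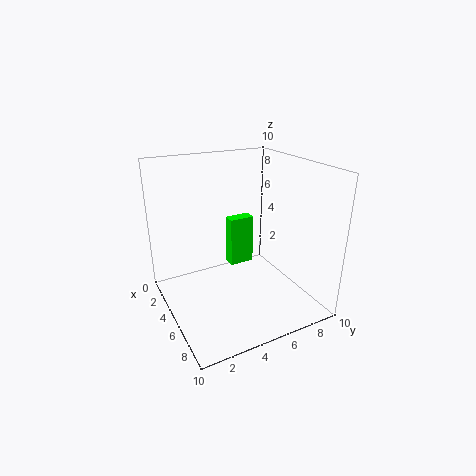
x = 1, y = 6, z = 1, d = 2, h = 4, c = 'lime'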